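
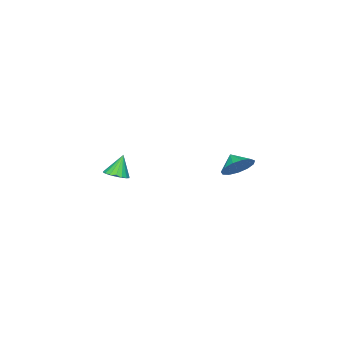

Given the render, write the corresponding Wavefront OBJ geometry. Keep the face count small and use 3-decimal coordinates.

v -0.85 -3.753 -0.395
v -0.247 -3.284 -0.126
v -1.49 -3.727 0.995
v -0.489 -3.044 -0.243
v -0.803 -2.945 -0.389
v -1.127 -3.005 -0.537
v -1.395 -3.214 -0.656
v -1.556 -3.53 -0.724
v -1.576 -3.89 -0.727
v -1.453 -4.223 -0.663
v -1.211 -4.463 -0.547
v -0.897 -4.562 -0.401
v -0.574 -4.501 -0.253
v -0.305 -4.293 -0.133
v -0.145 -3.977 -0.066
v -0.124 -3.617 -0.063
v -1.782 4.276 2.519
v -0.901 3.756 2.329
v -2.118 3.484 3.121
v -0.802 4.079 2.808
v -1.014 4.464 3.195
v -1.47 4.789 3.368
v -2.025 4.951 3.271
v -2.502 4.899 2.935
v -2.751 4.649 2.468
v -2.692 4.28 2.016
v -2.344 3.91 1.724
v -1.817 3.656 1.684
v -1.279 3.599 1.91
f 2 1 4
f 2 4 3
f 4 1 5
f 4 5 3
f 5 1 6
f 5 6 3
f 6 1 7
f 6 7 3
f 7 1 8
f 7 8 3
f 8 1 9
f 8 9 3
f 9 1 10
f 9 10 3
f 10 1 11
f 10 11 3
f 11 1 12
f 11 12 3
f 12 1 13
f 12 13 3
f 13 1 14
f 13 14 3
f 14 1 15
f 14 15 3
f 15 1 16
f 15 16 3
f 16 1 2
f 16 2 3
f 18 17 20
f 18 20 19
f 20 17 21
f 20 21 19
f 21 17 22
f 21 22 19
f 22 17 23
f 22 23 19
f 23 17 24
f 23 24 19
f 24 17 25
f 24 25 19
f 25 17 26
f 25 26 19
f 26 17 27
f 26 27 19
f 27 17 28
f 27 28 19
f 28 17 29
f 28 29 19
f 29 17 18
f 29 18 19



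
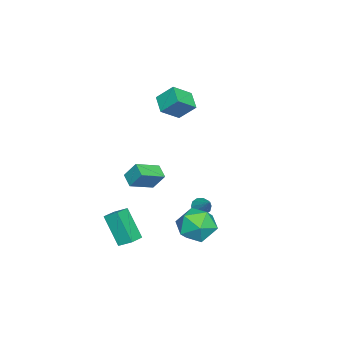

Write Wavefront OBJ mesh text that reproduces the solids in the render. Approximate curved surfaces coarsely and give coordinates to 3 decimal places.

v 1.28 -3.352 -2.16
v 1.336 -2.592 -1.701
v 1.872 -2.373 -3.85
v 1.928 -1.614 -3.39
v 2.292 -3.566 -1.93
v 2.348 -2.807 -1.47
v 2.884 -2.588 -3.619
v 2.94 -1.828 -3.16
v -1.862 0.468 -2.92
v -1.633 0.772 -3.358
v -1.058 1.192 -2
v -1.924 0.947 -3.242
v -2.191 0.938 -3.003
v -2.332 0.751 -2.732
v -2.293 0.455 -2.533
v -2.09 0.164 -2.482
v -1.799 -0.01 -2.599
v -1.532 -0.002 -2.838
v -1.391 0.186 -3.109
v -1.43 0.482 -3.307
v 0.903 -2.905 0.51
v 0.943 -2.243 1.473
v -0.194 -1.994 -0.072
v -0.154 -1.331 0.891
v 1.534 -2.389 0.129
v 1.574 -1.726 1.092
v 0.437 -1.477 -0.453
v 0.477 -0.815 0.51
v -4.557 -1.85 3.182
v -4.601 -0.907 4.104
v -3.603 -1.296 2.661
v -3.647 -0.353 3.584
v -3.673 -2.607 3.996
v -3.717 -1.664 4.919
v -2.719 -2.053 3.476
v -2.763 -1.11 4.398
v 1.375 1.71 -1.182
v 2.416 1.653 -1.794
v 0.484 0.707 -2.606
v 1.525 0.65 -3.218
v 1.394 0.031 -2.187
v 1.945 0.651 -1.307
v 0.955 1.709 -3.093
v 1.506 2.329 -2.213
v 2.157 1.652 -2.975
v 2.429 0.615 -2.414
v 0.471 1.745 -1.986
v 0.743 0.708 -1.425
f 2 4 1
f 5 2 1
f 1 4 3
f 3 5 1
f 2 8 4
f 6 2 5
f 6 8 2
f 4 8 3
f 7 5 3
f 3 8 7
f 7 6 5
f 8 6 7
f 10 9 12
f 10 12 11
f 12 9 13
f 12 13 11
f 13 9 14
f 13 14 11
f 14 9 15
f 14 15 11
f 15 9 16
f 15 16 11
f 16 9 17
f 16 17 11
f 17 9 18
f 17 18 11
f 18 9 19
f 18 19 11
f 19 9 20
f 19 20 11
f 20 9 10
f 20 10 11
f 22 24 21
f 25 22 21
f 21 24 23
f 23 25 21
f 22 28 24
f 26 22 25
f 26 28 22
f 24 28 23
f 27 25 23
f 23 28 27
f 27 26 25
f 28 26 27
f 30 32 29
f 33 30 29
f 29 32 31
f 31 33 29
f 30 36 32
f 34 30 33
f 34 36 30
f 32 36 31
f 35 33 31
f 31 36 35
f 35 34 33
f 36 34 35
f 37 48 42
f 37 42 38
f 37 38 44
f 37 44 47
f 37 47 48
f 38 42 46
f 42 48 41
f 48 47 39
f 47 44 43
f 44 38 45
f 40 46 41
f 40 41 39
f 40 39 43
f 40 43 45
f 40 45 46
f 41 46 42
f 39 41 48
f 43 39 47
f 45 43 44
f 46 45 38



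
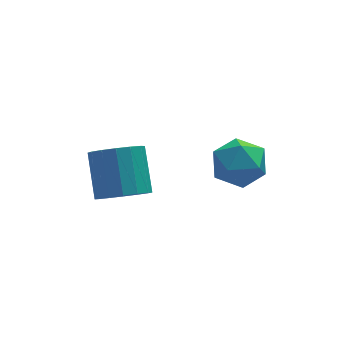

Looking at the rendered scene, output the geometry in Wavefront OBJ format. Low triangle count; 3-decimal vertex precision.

v -3.31 -1.65 -3.189
v -2.611 -2.041 -2.801
v -2.571 -0.801 -1.624
v -3.27 -0.41 -2.011
v -2.43 -1.752 -3.111
v -2.389 -0.513 -1.934
v -2.484 -1.437 -3.441
v -2.444 -0.197 -2.264
v -2.76 -1.178 -3.705
v -2.719 0.062 -2.527
v -3.183 -1.046 -3.829
v -3.143 0.194 -2.652
v -3.64 -1.075 -3.783
v -3.6 0.165 -2.605
v -4.009 -1.259 -3.576
v -3.969 -0.019 -2.399
v -4.191 -1.547 -3.266
v -4.15 -0.308 -2.089
v -4.136 -1.863 -2.936
v -4.096 -0.623 -1.759
v -3.861 -2.122 -2.673
v -3.82 -0.882 -1.495
v -3.437 -2.254 -2.548
v -3.397 -1.014 -1.371
v -2.98 -2.225 -2.595
v -2.94 -0.985 -1.417
v -0.268 -1.618 -1.957
v 0.694 -1.714 -1.974
v -0.394 -3.006 -1.246
v 0.568 -3.102 -1.263
v 0.159 -2.436 -0.693
v 0.237 -1.578 -1.133
v 0.063 -3.142 -2.087
v 0.141 -2.284 -2.527
v 0.899 -2.656 -2.055
v 0.958 -2.22 -1.193
v -0.658 -2.5 -2.027
v -0.599 -2.064 -1.165
f 2 1 5
f 2 5 3
f 3 5 6
f 3 6 4
f 5 1 7
f 5 7 6
f 6 7 8
f 6 8 4
f 7 1 9
f 7 9 8
f 8 9 10
f 8 10 4
f 9 1 11
f 9 11 10
f 10 11 12
f 10 12 4
f 11 1 13
f 11 13 12
f 12 13 14
f 12 14 4
f 13 1 15
f 13 15 14
f 14 15 16
f 14 16 4
f 15 1 17
f 15 17 16
f 16 17 18
f 16 18 4
f 17 1 19
f 17 19 18
f 18 19 20
f 18 20 4
f 19 1 21
f 19 21 20
f 20 21 22
f 20 22 4
f 21 1 23
f 21 23 22
f 22 23 24
f 22 24 4
f 23 1 25
f 23 25 24
f 24 25 26
f 24 26 4
f 25 1 2
f 25 2 26
f 26 2 3
f 26 3 4
f 27 38 32
f 27 32 28
f 27 28 34
f 27 34 37
f 27 37 38
f 28 32 36
f 32 38 31
f 38 37 29
f 37 34 33
f 34 28 35
f 30 36 31
f 30 31 29
f 30 29 33
f 30 33 35
f 30 35 36
f 31 36 32
f 29 31 38
f 33 29 37
f 35 33 34
f 36 35 28



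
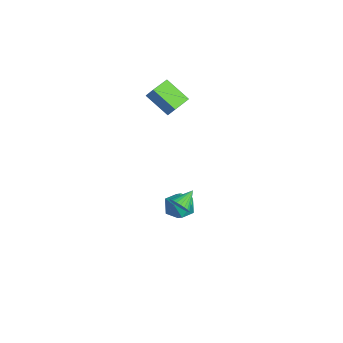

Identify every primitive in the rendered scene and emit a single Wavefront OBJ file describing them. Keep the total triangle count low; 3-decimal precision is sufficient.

v -3.849 -2.304 3.983
v -3.432 -2.081 4.666
v -4.456 -1.054 3.947
v -4.039 -0.832 4.629
v -2.521 -1.688 2.971
v -2.104 -1.466 3.653
v -3.128 -0.439 2.934
v -2.711 -0.216 3.617
v 2.449 -3.933 -0.135
v 2.653 -4.231 0.429
v 2.171 -2.927 0.495
v 2.875 -4.118 0.347
v 3.032 -3.978 0.192
v 3.1 -3.831 -0.013
v 3.069 -3.699 -0.236
v 2.943 -3.603 -0.445
v 2.743 -3.557 -0.606
v 2.497 -3.569 -0.696
v 2.245 -3.636 -0.7
v 2.023 -3.748 -0.618
v 1.866 -3.889 -0.463
v 1.798 -4.036 -0.258
v 1.829 -4.168 -0.035
v 1.955 -4.264 0.174
v 2.155 -4.309 0.335
v 2.401 -4.298 0.425
v -1.237 -1.379 -4.21
v -0.863 -1.054 -3.355
v -0.777 -2.866 -3.845
v -0.403 -2.541 -2.99
v -1.381 -2.55 -3.131
v -1.666 -1.631 -3.356
v 0.026 -2.289 -3.844
v -0.259 -1.37 -4.069
v -0.083 -1.616 -3.128
v -0.953 -1.777 -2.688
v -0.687 -2.143 -4.512
v -1.557 -2.304 -4.072
f 2 4 1
f 5 2 1
f 1 4 3
f 3 5 1
f 2 8 4
f 6 2 5
f 6 8 2
f 4 8 3
f 7 5 3
f 3 8 7
f 7 6 5
f 8 6 7
f 10 9 12
f 10 12 11
f 12 9 13
f 12 13 11
f 13 9 14
f 13 14 11
f 14 9 15
f 14 15 11
f 15 9 16
f 15 16 11
f 16 9 17
f 16 17 11
f 17 9 18
f 17 18 11
f 18 9 19
f 18 19 11
f 19 9 20
f 19 20 11
f 20 9 21
f 20 21 11
f 21 9 22
f 21 22 11
f 22 9 23
f 22 23 11
f 23 9 24
f 23 24 11
f 24 9 25
f 24 25 11
f 25 9 26
f 25 26 11
f 26 9 10
f 26 10 11
f 27 38 32
f 27 32 28
f 27 28 34
f 27 34 37
f 27 37 38
f 28 32 36
f 32 38 31
f 38 37 29
f 37 34 33
f 34 28 35
f 30 36 31
f 30 31 29
f 30 29 33
f 30 33 35
f 30 35 36
f 31 36 32
f 29 31 38
f 33 29 37
f 35 33 34
f 36 35 28



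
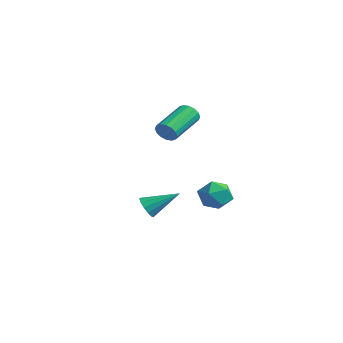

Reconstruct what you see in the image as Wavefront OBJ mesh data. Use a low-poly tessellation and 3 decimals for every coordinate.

v -1.604 -1.281 -3.898
v -1.113 -1.794 -3.627
v -0.616 0.201 -2.882
v -0.947 -1.651 -3.996
v -0.991 -1.391 -4.333
v -1.229 -1.096 -4.532
v -1.586 -0.86 -4.53
v -1.948 -0.757 -4.327
v -2.202 -0.821 -3.988
v -2.265 -1.03 -3.62
v -2.119 -1.32 -3.34
v -1.809 -1.597 -3.238
v -1.434 -1.773 -3.345
v 1.824 -2.445 2.732
v 2.326 -2.47 3.176
v 1.697 -0.56 3.992
v 1.196 -0.535 3.548
v 2.458 -2.308 2.899
v 1.83 -0.398 3.715
v 2.421 -2.183 2.578
v 1.793 -0.273 3.394
v 2.224 -2.128 2.298
v 1.596 -0.218 3.114
v 1.92 -2.158 2.134
v 1.291 -0.248 2.95
v 1.59 -2.265 2.131
v 0.961 -0.355 2.947
v 1.323 -2.42 2.288
v 0.694 -0.51 3.104
v 1.19 -2.582 2.565
v 0.562 -0.672 3.381
v 1.227 -2.707 2.886
v 0.599 -0.797 3.702
v 1.424 -2.762 3.166
v 0.796 -0.852 3.982
v 1.729 -2.732 3.33
v 1.1 -0.822 4.146
v 2.059 -2.625 3.333
v 1.43 -0.715 4.149
v 2.865 0.347 -2.054
v 3.876 0.324 -1.918
v 2.744 -1.164 -1.402
v 3.755 -1.187 -1.266
v 3.18 -0.556 -0.708
v 3.254 0.378 -1.111
v 3.366 -1.218 -2.209
v 3.44 -0.284 -2.612
v 4.185 -0.643 -2.014
v 4.07 -0.233 -1.087
v 2.55 -0.607 -2.233
v 2.435 -0.197 -1.306
f 2 1 4
f 2 4 3
f 4 1 5
f 4 5 3
f 5 1 6
f 5 6 3
f 6 1 7
f 6 7 3
f 7 1 8
f 7 8 3
f 8 1 9
f 8 9 3
f 9 1 10
f 9 10 3
f 10 1 11
f 10 11 3
f 11 1 12
f 11 12 3
f 12 1 13
f 12 13 3
f 13 1 2
f 13 2 3
f 15 14 18
f 15 18 16
f 16 18 19
f 16 19 17
f 18 14 20
f 18 20 19
f 19 20 21
f 19 21 17
f 20 14 22
f 20 22 21
f 21 22 23
f 21 23 17
f 22 14 24
f 22 24 23
f 23 24 25
f 23 25 17
f 24 14 26
f 24 26 25
f 25 26 27
f 25 27 17
f 26 14 28
f 26 28 27
f 27 28 29
f 27 29 17
f 28 14 30
f 28 30 29
f 29 30 31
f 29 31 17
f 30 14 32
f 30 32 31
f 31 32 33
f 31 33 17
f 32 14 34
f 32 34 33
f 33 34 35
f 33 35 17
f 34 14 36
f 34 36 35
f 35 36 37
f 35 37 17
f 36 14 38
f 36 38 37
f 37 38 39
f 37 39 17
f 38 14 15
f 38 15 39
f 39 15 16
f 39 16 17
f 40 51 45
f 40 45 41
f 40 41 47
f 40 47 50
f 40 50 51
f 41 45 49
f 45 51 44
f 51 50 42
f 50 47 46
f 47 41 48
f 43 49 44
f 43 44 42
f 43 42 46
f 43 46 48
f 43 48 49
f 44 49 45
f 42 44 51
f 46 42 50
f 48 46 47
f 49 48 41



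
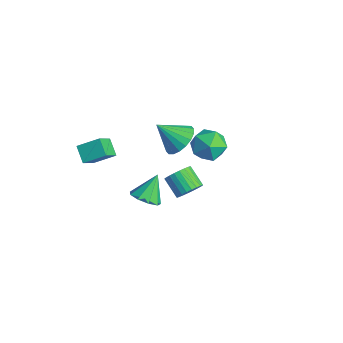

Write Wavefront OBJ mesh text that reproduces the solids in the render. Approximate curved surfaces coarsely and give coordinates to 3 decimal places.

v 0.466 0.4 1.04
v 1.249 0.586 1.651
v -0.206 -0.58 2.2
v 0.958 0.912 1.758
v 0.571 1.136 1.724
v 0.162 1.215 1.554
v -0.186 1.133 1.282
v -0.406 0.905 0.962
v -0.452 0.577 0.658
v -0.317 0.214 0.43
v -0.027 -0.112 0.322
v 0.361 -0.336 0.357
v 0.769 -0.415 0.527
v 1.118 -0.332 0.799
v 1.337 -0.105 1.118
v 1.384 0.223 1.422
v 2.335 -2.615 -0.643
v 2.669 -3.189 -0.113
v 1.985 -1.705 0.563
v 3.078 -2.81 -0.28
v 3.139 -2.34 -0.617
v 2.823 -1.999 -0.966
v 2.279 -1.945 -1.164
v 1.761 -2.205 -1.118
v 1.511 -2.656 -0.85
v 1.647 -3.088 -0.485
v 2.104 -3.299 -0.194
v 4.036 -1.041 0.735
v 4.449 -1.173 1.335
v 3.436 -1.291 2.005
v 3.024 -1.159 1.405
v 4.423 -0.886 1.347
v 3.41 -1.004 2.017
v 4.338 -0.622 1.265
v 3.325 -0.74 1.935
v 4.207 -0.422 1.103
v 3.194 -0.54 1.773
v 4.051 -0.316 0.885
v 3.038 -0.435 1.554
v 3.892 -0.321 0.644
v 2.879 -0.439 1.313
v 3.755 -0.435 0.417
v 2.742 -0.553 1.086
v 3.661 -0.642 0.238
v 2.648 -0.76 0.908
v 3.624 -0.909 0.135
v 2.611 -1.027 0.805
v 3.65 -1.196 0.123
v 2.637 -1.314 0.793
v 3.735 -1.46 0.205
v 2.722 -1.578 0.875
v 3.866 -1.66 0.367
v 2.853 -1.778 1.037
v 4.022 -1.765 0.586
v 3.009 -1.884 1.255
v 4.181 -1.761 0.827
v 3.168 -1.879 1.496
v 4.318 -1.647 1.054
v 3.305 -1.765 1.723
v 4.412 -1.44 1.232
v 3.399 -1.558 1.902
v -1.438 4.083 -2.104
v -0.87 3.662 -2.966
v -1.55 2.438 -1.374
v -0.982 2.017 -2.236
v -0.471 2.684 -1.504
v -0.401 3.701 -1.955
v -2.019 2.399 -2.385
v -1.949 3.416 -2.836
v -1.229 2.621 -3.139
v -0.272 2.798 -2.595
v -2.148 3.302 -1.745
v -1.191 3.479 -1.201
v -2.411 -3.395 -0.162
v -1.871 -2.367 0.445
v -1.55 -3.486 -0.773
v -1.01 -2.459 -0.167
v -1.83 -4.261 0.787
v -1.29 -3.234 1.393
v -0.969 -4.353 0.175
v -0.429 -3.325 0.782
f 2 1 4
f 2 4 3
f 4 1 5
f 4 5 3
f 5 1 6
f 5 6 3
f 6 1 7
f 6 7 3
f 7 1 8
f 7 8 3
f 8 1 9
f 8 9 3
f 9 1 10
f 9 10 3
f 10 1 11
f 10 11 3
f 11 1 12
f 11 12 3
f 12 1 13
f 12 13 3
f 13 1 14
f 13 14 3
f 14 1 15
f 14 15 3
f 15 1 16
f 15 16 3
f 16 1 2
f 16 2 3
f 18 17 20
f 18 20 19
f 20 17 21
f 20 21 19
f 21 17 22
f 21 22 19
f 22 17 23
f 22 23 19
f 23 17 24
f 23 24 19
f 24 17 25
f 24 25 19
f 25 17 26
f 25 26 19
f 26 17 27
f 26 27 19
f 27 17 18
f 27 18 19
f 29 28 32
f 29 32 30
f 30 32 33
f 30 33 31
f 32 28 34
f 32 34 33
f 33 34 35
f 33 35 31
f 34 28 36
f 34 36 35
f 35 36 37
f 35 37 31
f 36 28 38
f 36 38 37
f 37 38 39
f 37 39 31
f 38 28 40
f 38 40 39
f 39 40 41
f 39 41 31
f 40 28 42
f 40 42 41
f 41 42 43
f 41 43 31
f 42 28 44
f 42 44 43
f 43 44 45
f 43 45 31
f 44 28 46
f 44 46 45
f 45 46 47
f 45 47 31
f 46 28 48
f 46 48 47
f 47 48 49
f 47 49 31
f 48 28 50
f 48 50 49
f 49 50 51
f 49 51 31
f 50 28 52
f 50 52 51
f 51 52 53
f 51 53 31
f 52 28 54
f 52 54 53
f 53 54 55
f 53 55 31
f 54 28 56
f 54 56 55
f 55 56 57
f 55 57 31
f 56 28 58
f 56 58 57
f 57 58 59
f 57 59 31
f 58 28 60
f 58 60 59
f 59 60 61
f 59 61 31
f 60 28 29
f 60 29 61
f 61 29 30
f 61 30 31
f 62 73 67
f 62 67 63
f 62 63 69
f 62 69 72
f 62 72 73
f 63 67 71
f 67 73 66
f 73 72 64
f 72 69 68
f 69 63 70
f 65 71 66
f 65 66 64
f 65 64 68
f 65 68 70
f 65 70 71
f 66 71 67
f 64 66 73
f 68 64 72
f 70 68 69
f 71 70 63
f 75 77 74
f 78 75 74
f 74 77 76
f 76 78 74
f 75 81 77
f 79 75 78
f 79 81 75
f 77 81 76
f 80 78 76
f 76 81 80
f 80 79 78
f 81 79 80



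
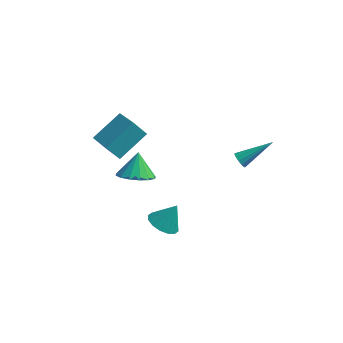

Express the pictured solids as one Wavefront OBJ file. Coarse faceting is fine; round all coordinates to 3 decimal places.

v -1.406 -2.866 1.629
v -0.957 -3.62 2.206
v -1.494 -2.014 2.811
v -0.544 -3.32 2.021
v -0.361 -2.898 1.73
v -0.458 -2.468 1.413
v -0.81 -2.144 1.153
v -1.321 -2.014 1.021
v -1.854 -2.112 1.052
v -2.268 -2.413 1.237
v -2.45 -2.834 1.528
v -2.353 -3.264 1.845
v -2.002 -3.588 2.105
v -1.491 -3.718 2.237
v -0.199 -1.993 -3.335
v 0.655 -2.081 -3.719
v 0.419 -1.467 -2.085
v 0.51 -1.631 -3.837
v 0.175 -1.279 -3.819
v -0.26 -1.117 -3.672
v -0.678 -1.19 -3.435
v -0.968 -1.478 -3.171
v -1.052 -1.904 -2.951
v -0.907 -2.354 -2.834
v -0.572 -2.706 -2.851
v -0.137 -2.868 -2.998
v 0.281 -2.795 -3.235
v 0.571 -2.507 -3.499
v -3.303 -1.791 2.481
v -2.257 -0.299 3.443
v -4.449 -0.401 1.569
v -3.404 1.091 2.53
v -2.576 -1.751 1.63
v -1.531 -0.259 2.591
v -3.723 -0.361 0.717
v -2.677 1.131 1.679
v 2.841 2.577 -1.591
v 3.098 2.636 -2.039
v 4.419 3.623 -0.549
v 2.925 2.87 -2.012
v 2.725 3.012 -1.851
v 2.562 3.015 -1.608
v 2.488 2.88 -1.359
v 2.526 2.648 -1.184
v 2.664 2.394 -1.138
v 2.858 2.198 -1.235
v 3.048 2.122 -1.446
v 3.171 2.191 -1.703
v 3.19 2.382 -1.924
f 2 1 4
f 2 4 3
f 4 1 5
f 4 5 3
f 5 1 6
f 5 6 3
f 6 1 7
f 6 7 3
f 7 1 8
f 7 8 3
f 8 1 9
f 8 9 3
f 9 1 10
f 9 10 3
f 10 1 11
f 10 11 3
f 11 1 12
f 11 12 3
f 12 1 13
f 12 13 3
f 13 1 14
f 13 14 3
f 14 1 2
f 14 2 3
f 16 15 18
f 16 18 17
f 18 15 19
f 18 19 17
f 19 15 20
f 19 20 17
f 20 15 21
f 20 21 17
f 21 15 22
f 21 22 17
f 22 15 23
f 22 23 17
f 23 15 24
f 23 24 17
f 24 15 25
f 24 25 17
f 25 15 26
f 25 26 17
f 26 15 27
f 26 27 17
f 27 15 28
f 27 28 17
f 28 15 16
f 28 16 17
f 30 32 29
f 33 30 29
f 29 32 31
f 31 33 29
f 30 36 32
f 34 30 33
f 34 36 30
f 32 36 31
f 35 33 31
f 31 36 35
f 35 34 33
f 36 34 35
f 38 37 40
f 38 40 39
f 40 37 41
f 40 41 39
f 41 37 42
f 41 42 39
f 42 37 43
f 42 43 39
f 43 37 44
f 43 44 39
f 44 37 45
f 44 45 39
f 45 37 46
f 45 46 39
f 46 37 47
f 46 47 39
f 47 37 48
f 47 48 39
f 48 37 49
f 48 49 39
f 49 37 38
f 49 38 39



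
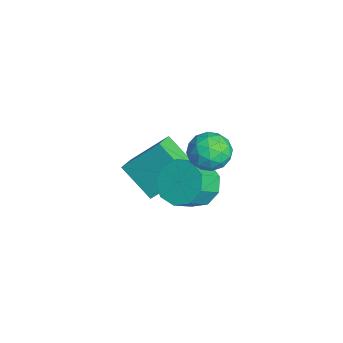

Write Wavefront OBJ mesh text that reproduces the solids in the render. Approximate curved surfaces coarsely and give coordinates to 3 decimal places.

v 2.08 -1.545 0.614
v 2.613 -1.678 1.359
v 0.947 -2.242 1.301
v 1.48 -2.375 2.046
v 1.199 -1.522 1.824
v 1.899 -1.091 1.4
v 1.661 -2.829 1.26
v 2.361 -2.398 0.836
v 2.354 -2.471 1.758
v 2.068 -1.663 2.107
v 1.492 -2.257 0.553
v 1.206 -1.449 0.902
v 2.446 -1.55 0.926
v 1.114 -2.37 1.734
v 0.949 -1.868 1.604
v 1.262 -1.946 2.041
v 2.026 -1.205 0.95
v 2.339 -1.283 1.388
v 1.508 -1.192 1.662
v 1.221 -2.637 1.272
v 1.534 -2.715 1.71
v 2.298 -1.974 0.619
v 2.611 -2.052 1.056
v 2.052 -2.728 0.998
v 2.607 -2.095 1.598
v 1.941 -2.505 2.002
v 2.048 -2.771 1.54
v 2.459 -2.518 1.291
v 2.439 -1.62 1.803
v 1.773 -2.03 2.207
v 1.608 -1.528 2.077
v 2.019 -1.275 1.828
v 2.287 -2.086 2.038
v 1.787 -1.89 0.453
v 1.121 -2.3 0.857
v 1.541 -2.645 0.832
v 1.952 -2.392 0.583
v 1.619 -1.415 0.658
v 0.953 -1.825 1.062
v 1.101 -1.402 1.369
v 1.512 -1.149 1.12
v 1.273 -1.834 0.622
v -1.716 -3.283 -4.32
v -2.839 -4.279 -3.156
v -1.411 -1.781 -2.741
v -2.534 -2.778 -1.577
v -0.906 -3.802 -3.983
v -2.029 -4.799 -2.819
v -0.601 -2.301 -2.404
v -1.724 -3.297 -1.24
v 1.546 -2.377 -0.849
v 2.169 -2.7 -1.63
v 2.777 -3.506 -0.812
v 2.154 -3.183 -0.031
v 2.465 -2.137 -1.296
v 3.073 -2.943 -0.478
v 2.331 -1.687 -0.753
v 2.94 -2.493 0.065
v 1.83 -1.559 -0.255
v 2.438 -2.365 0.564
v 1.196 -1.814 -0.035
v 1.804 -2.621 0.784
v 0.725 -2.333 -0.196
v 1.334 -3.139 0.623
v 0.639 -2.872 -0.662
v 1.247 -3.678 0.156
v 0.977 -3.179 -1.217
v 1.585 -3.985 -0.398
v 1.581 -3.111 -1.599
v 2.189 -3.917 -0.78
f 1 38 17
f 38 12 41
f 17 41 6
f 38 41 17
f 1 17 13
f 17 6 18
f 13 18 2
f 17 18 13
f 1 13 22
f 13 2 23
f 22 23 8
f 13 23 22
f 1 22 34
f 22 8 37
f 34 37 11
f 22 37 34
f 1 34 38
f 34 11 42
f 38 42 12
f 34 42 38
f 2 18 29
f 18 6 32
f 29 32 10
f 18 32 29
f 6 41 19
f 41 12 40
f 19 40 5
f 41 40 19
f 12 42 39
f 42 11 35
f 39 35 3
f 42 35 39
f 11 37 36
f 37 8 24
f 36 24 7
f 37 24 36
f 8 23 28
f 23 2 25
f 28 25 9
f 23 25 28
f 4 30 16
f 30 10 31
f 16 31 5
f 30 31 16
f 4 16 14
f 16 5 15
f 14 15 3
f 16 15 14
f 4 14 21
f 14 3 20
f 21 20 7
f 14 20 21
f 4 21 26
f 21 7 27
f 26 27 9
f 21 27 26
f 4 26 30
f 26 9 33
f 30 33 10
f 26 33 30
f 5 31 19
f 31 10 32
f 19 32 6
f 31 32 19
f 3 15 39
f 15 5 40
f 39 40 12
f 15 40 39
f 7 20 36
f 20 3 35
f 36 35 11
f 20 35 36
f 9 27 28
f 27 7 24
f 28 24 8
f 27 24 28
f 10 33 29
f 33 9 25
f 29 25 2
f 33 25 29
f 44 46 43
f 47 44 43
f 43 46 45
f 45 47 43
f 44 50 46
f 48 44 47
f 48 50 44
f 46 50 45
f 49 47 45
f 45 50 49
f 49 48 47
f 50 48 49
f 52 51 55
f 52 55 53
f 53 55 56
f 53 56 54
f 55 51 57
f 55 57 56
f 56 57 58
f 56 58 54
f 57 51 59
f 57 59 58
f 58 59 60
f 58 60 54
f 59 51 61
f 59 61 60
f 60 61 62
f 60 62 54
f 61 51 63
f 61 63 62
f 62 63 64
f 62 64 54
f 63 51 65
f 63 65 64
f 64 65 66
f 64 66 54
f 65 51 67
f 65 67 66
f 66 67 68
f 66 68 54
f 67 51 69
f 67 69 68
f 68 69 70
f 68 70 54
f 69 51 52
f 69 52 70
f 70 52 53
f 70 53 54



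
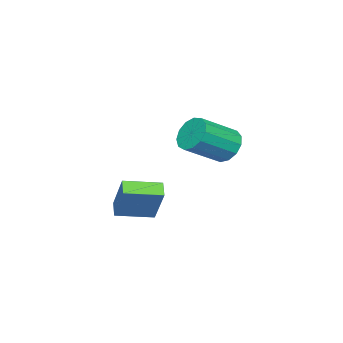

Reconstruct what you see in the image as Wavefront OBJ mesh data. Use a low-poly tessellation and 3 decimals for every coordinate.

v -4.71 -1.071 0.732
v -4.181 -1.104 -0.068
v -2.641 -2.023 0.987
v -3.17 -1.989 1.788
v -4.064 -0.634 0.172
v -2.525 -1.552 1.227
v -4.153 -0.302 0.59
v -2.614 -1.22 1.645
v -4.418 -0.214 1.053
v -2.879 -1.132 2.108
v -4.776 -0.399 1.414
v -3.237 -1.317 2.47
v -5.113 -0.796 1.559
v -3.573 -1.715 2.615
v -5.321 -1.281 1.442
v -3.782 -2.2 2.497
v -5.336 -1.7 1.099
v -3.797 -2.618 2.154
v -5.151 -1.918 0.64
v -3.612 -2.836 1.695
v -4.827 -1.868 0.21
v -3.288 -2.786 1.265
v -4.465 -1.564 -0.054
v -2.926 -2.483 1.001
v -0.589 -2.343 -1.633
v 0.112 -1.46 0.079
v -0.019 -1.947 -2.07
v 0.682 -1.065 -0.358
v 0.498 -3.655 -1.402
v 1.199 -2.773 0.31
v 1.068 -3.26 -1.839
v 1.769 -2.377 -0.127
f 2 1 5
f 2 5 3
f 3 5 6
f 3 6 4
f 5 1 7
f 5 7 6
f 6 7 8
f 6 8 4
f 7 1 9
f 7 9 8
f 8 9 10
f 8 10 4
f 9 1 11
f 9 11 10
f 10 11 12
f 10 12 4
f 11 1 13
f 11 13 12
f 12 13 14
f 12 14 4
f 13 1 15
f 13 15 14
f 14 15 16
f 14 16 4
f 15 1 17
f 15 17 16
f 16 17 18
f 16 18 4
f 17 1 19
f 17 19 18
f 18 19 20
f 18 20 4
f 19 1 21
f 19 21 20
f 20 21 22
f 20 22 4
f 21 1 23
f 21 23 22
f 22 23 24
f 22 24 4
f 23 1 2
f 23 2 24
f 24 2 3
f 24 3 4
f 26 28 25
f 29 26 25
f 25 28 27
f 27 29 25
f 26 32 28
f 30 26 29
f 30 32 26
f 28 32 27
f 31 29 27
f 27 32 31
f 31 30 29
f 32 30 31



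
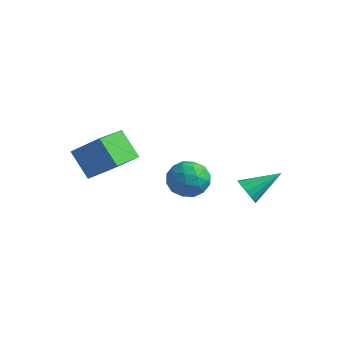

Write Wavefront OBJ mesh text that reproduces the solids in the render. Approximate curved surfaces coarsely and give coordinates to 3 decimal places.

v 1.744 3.146 -2.969
v 2.386 3.05 -3.518
v 2.836 4.734 -1.971
v 2.121 3.349 -3.703
v 1.755 3.593 -3.692
v 1.386 3.717 -3.486
v 1.113 3.689 -3.142
v 1.01 3.514 -2.752
v 1.103 3.242 -2.419
v 1.368 2.943 -2.234
v 1.734 2.699 -2.246
v 2.102 2.575 -2.451
v 2.375 2.603 -2.795
v 2.479 2.777 -3.186
v -4.388 -3.556 1.332
v -2.808 -3.215 2.735
v -4.446 -1.678 0.94
v -2.866 -1.336 2.342
v -3.114 -3.804 -0.042
v -1.534 -3.462 1.36
v -3.172 -1.925 -0.435
v -1.592 -1.584 0.968
v -1.602 3.209 -2.032
v -0.441 3.01 -2.453
v -2.259 1.61 -3.087
v -1.098 1.411 -3.508
v -1.368 1.216 -2.302
v -0.962 2.204 -1.65
v -1.738 2.416 -3.89
v -1.332 3.404 -3.238
v -0.525 2.519 -3.601
v -0.296 1.778 -2.62
v -2.404 2.842 -2.92
v -2.175 2.101 -1.939
v -0.964 3.25 -2.15
v -1.736 1.37 -3.39
v -1.895 1.256 -2.681
v -1.212 1.139 -2.928
v -1.27 2.776 -1.678
v -0.588 2.659 -1.925
v -1.133 1.605 -1.836
v -2.112 1.961 -3.615
v -1.43 1.844 -3.862
v -1.488 3.481 -2.612
v -0.805 3.364 -2.859
v -1.567 3.015 -3.704
v -0.331 2.844 -3.072
v -0.717 1.905 -3.692
v -1.093 2.495 -3.917
v -0.854 3.076 -3.534
v -0.196 2.409 -2.495
v -0.582 1.469 -3.115
v -0.741 1.354 -2.406
v -0.503 1.935 -2.023
v -0.245 2.12 -3.17
v -2.118 3.151 -2.425
v -2.504 2.211 -3.045
v -2.197 2.685 -3.517
v -1.959 3.266 -3.134
v -1.983 2.715 -1.848
v -2.369 1.776 -2.468
v -1.846 1.544 -2.006
v -1.607 2.125 -1.623
v -2.455 2.5 -2.37
f 2 1 4
f 2 4 3
f 4 1 5
f 4 5 3
f 5 1 6
f 5 6 3
f 6 1 7
f 6 7 3
f 7 1 8
f 7 8 3
f 8 1 9
f 8 9 3
f 9 1 10
f 9 10 3
f 10 1 11
f 10 11 3
f 11 1 12
f 11 12 3
f 12 1 13
f 12 13 3
f 13 1 14
f 13 14 3
f 14 1 2
f 14 2 3
f 16 18 15
f 19 16 15
f 15 18 17
f 17 19 15
f 16 22 18
f 20 16 19
f 20 22 16
f 18 22 17
f 21 19 17
f 17 22 21
f 21 20 19
f 22 20 21
f 23 60 39
f 60 34 63
f 39 63 28
f 60 63 39
f 23 39 35
f 39 28 40
f 35 40 24
f 39 40 35
f 23 35 44
f 35 24 45
f 44 45 30
f 35 45 44
f 23 44 56
f 44 30 59
f 56 59 33
f 44 59 56
f 23 56 60
f 56 33 64
f 60 64 34
f 56 64 60
f 24 40 51
f 40 28 54
f 51 54 32
f 40 54 51
f 28 63 41
f 63 34 62
f 41 62 27
f 63 62 41
f 34 64 61
f 64 33 57
f 61 57 25
f 64 57 61
f 33 59 58
f 59 30 46
f 58 46 29
f 59 46 58
f 30 45 50
f 45 24 47
f 50 47 31
f 45 47 50
f 26 52 38
f 52 32 53
f 38 53 27
f 52 53 38
f 26 38 36
f 38 27 37
f 36 37 25
f 38 37 36
f 26 36 43
f 36 25 42
f 43 42 29
f 36 42 43
f 26 43 48
f 43 29 49
f 48 49 31
f 43 49 48
f 26 48 52
f 48 31 55
f 52 55 32
f 48 55 52
f 27 53 41
f 53 32 54
f 41 54 28
f 53 54 41
f 25 37 61
f 37 27 62
f 61 62 34
f 37 62 61
f 29 42 58
f 42 25 57
f 58 57 33
f 42 57 58
f 31 49 50
f 49 29 46
f 50 46 30
f 49 46 50
f 32 55 51
f 55 31 47
f 51 47 24
f 55 47 51



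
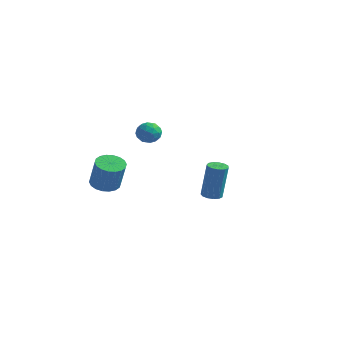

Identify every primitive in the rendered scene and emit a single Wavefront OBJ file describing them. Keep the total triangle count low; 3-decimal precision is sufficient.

v 3.053 -1.297 -2.717
v 3.519 -1.081 -2.798
v 3.833 -1.028 -0.844
v 3.367 -1.243 -0.763
v 3.329 -0.86 -2.773
v 3.643 -0.806 -0.819
v 3.051 -0.777 -2.731
v 3.365 -0.723 -0.777
v 2.774 -0.859 -2.684
v 3.088 -0.806 -0.73
v 2.585 -1.08 -2.648
v 2.899 -1.027 -0.694
v 2.545 -1.37 -2.634
v 2.859 -1.317 -0.679
v 2.666 -1.637 -2.646
v 2.98 -1.583 -0.691
v 2.91 -1.795 -2.681
v 3.224 -1.742 -0.726
v 3.199 -1.796 -2.727
v 3.513 -1.742 -0.773
v 3.442 -1.637 -2.77
v 3.756 -1.584 -0.816
v 3.562 -1.371 -2.797
v 3.875 -1.318 -0.843
v -3.538 -1.486 -3.442
v -2.92 -1.853 -3.769
v -2.263 -2.14 -2.205
v -2.882 -1.774 -1.878
v -2.813 -1.518 -3.752
v -2.156 -1.806 -2.189
v -2.849 -1.178 -3.674
v -2.193 -1.465 -2.111
v -3.023 -0.898 -3.55
v -2.366 -1.185 -1.987
v -3.298 -0.735 -3.405
v -2.641 -1.022 -1.841
v -3.621 -0.72 -3.266
v -2.964 -1.008 -1.703
v -3.927 -0.858 -3.163
v -3.271 -1.145 -1.599
v -4.157 -1.12 -3.115
v -3.5 -1.407 -1.551
v -4.264 -1.454 -3.131
v -3.607 -1.742 -1.568
v -4.227 -1.795 -3.209
v -3.571 -2.082 -1.646
v -4.054 -2.075 -3.333
v -3.397 -2.362 -1.77
v -3.779 -2.238 -3.479
v -3.122 -2.525 -1.915
v -3.456 -2.252 -3.617
v -2.799 -2.54 -2.054
v -3.149 -2.115 -3.721
v -2.493 -2.402 -2.157
v -3.985 1.84 -0.365
v -3.589 2.406 -0.548
v -3.471 1.214 -1.192
v -3.075 1.78 -1.375
v -2.964 1.454 -0.749
v -3.281 1.84 -0.238
v -3.779 1.78 -1.502
v -4.096 2.166 -0.991
v -3.462 2.369 -1.251
v -2.958 2.168 -0.785
v -4.102 1.452 -0.955
v -3.598 1.251 -0.489
v -3.832 2.178 -0.384
v -3.228 1.442 -1.356
v -3.163 1.25 -0.988
v -2.93 1.583 -1.096
v -3.651 1.845 -0.202
v -3.418 2.178 -0.309
v -3.051 1.618 -0.427
v -3.642 1.442 -1.431
v -3.409 1.775 -1.538
v -4.13 2.037 -0.644
v -3.897 2.37 -0.752
v -4.009 2.002 -1.313
v -3.524 2.489 -0.905
v -3.223 2.121 -1.391
v -3.636 2.121 -1.465
v -3.823 2.348 -1.165
v -3.228 2.371 -0.631
v -2.927 2.003 -1.117
v -2.861 1.811 -0.749
v -3.047 2.038 -0.449
v -3.154 2.349 -1.044
v -4.133 1.617 -0.623
v -3.832 1.249 -1.109
v -4.013 1.582 -1.291
v -4.199 1.809 -0.991
v -3.837 1.499 -0.349
v -3.536 1.131 -0.835
v -3.237 1.272 -0.575
v -3.424 1.499 -0.275
v -3.906 1.271 -0.696
f 2 1 5
f 2 5 3
f 3 5 6
f 3 6 4
f 5 1 7
f 5 7 6
f 6 7 8
f 6 8 4
f 7 1 9
f 7 9 8
f 8 9 10
f 8 10 4
f 9 1 11
f 9 11 10
f 10 11 12
f 10 12 4
f 11 1 13
f 11 13 12
f 12 13 14
f 12 14 4
f 13 1 15
f 13 15 14
f 14 15 16
f 14 16 4
f 15 1 17
f 15 17 16
f 16 17 18
f 16 18 4
f 17 1 19
f 17 19 18
f 18 19 20
f 18 20 4
f 19 1 21
f 19 21 20
f 20 21 22
f 20 22 4
f 21 1 23
f 21 23 22
f 22 23 24
f 22 24 4
f 23 1 2
f 23 2 24
f 24 2 3
f 24 3 4
f 26 25 29
f 26 29 27
f 27 29 30
f 27 30 28
f 29 25 31
f 29 31 30
f 30 31 32
f 30 32 28
f 31 25 33
f 31 33 32
f 32 33 34
f 32 34 28
f 33 25 35
f 33 35 34
f 34 35 36
f 34 36 28
f 35 25 37
f 35 37 36
f 36 37 38
f 36 38 28
f 37 25 39
f 37 39 38
f 38 39 40
f 38 40 28
f 39 25 41
f 39 41 40
f 40 41 42
f 40 42 28
f 41 25 43
f 41 43 42
f 42 43 44
f 42 44 28
f 43 25 45
f 43 45 44
f 44 45 46
f 44 46 28
f 45 25 47
f 45 47 46
f 46 47 48
f 46 48 28
f 47 25 49
f 47 49 48
f 48 49 50
f 48 50 28
f 49 25 51
f 49 51 50
f 50 51 52
f 50 52 28
f 51 25 53
f 51 53 52
f 52 53 54
f 52 54 28
f 53 25 26
f 53 26 54
f 54 26 27
f 54 27 28
f 55 92 71
f 92 66 95
f 71 95 60
f 92 95 71
f 55 71 67
f 71 60 72
f 67 72 56
f 71 72 67
f 55 67 76
f 67 56 77
f 76 77 62
f 67 77 76
f 55 76 88
f 76 62 91
f 88 91 65
f 76 91 88
f 55 88 92
f 88 65 96
f 92 96 66
f 88 96 92
f 56 72 83
f 72 60 86
f 83 86 64
f 72 86 83
f 60 95 73
f 95 66 94
f 73 94 59
f 95 94 73
f 66 96 93
f 96 65 89
f 93 89 57
f 96 89 93
f 65 91 90
f 91 62 78
f 90 78 61
f 91 78 90
f 62 77 82
f 77 56 79
f 82 79 63
f 77 79 82
f 58 84 70
f 84 64 85
f 70 85 59
f 84 85 70
f 58 70 68
f 70 59 69
f 68 69 57
f 70 69 68
f 58 68 75
f 68 57 74
f 75 74 61
f 68 74 75
f 58 75 80
f 75 61 81
f 80 81 63
f 75 81 80
f 58 80 84
f 80 63 87
f 84 87 64
f 80 87 84
f 59 85 73
f 85 64 86
f 73 86 60
f 85 86 73
f 57 69 93
f 69 59 94
f 93 94 66
f 69 94 93
f 61 74 90
f 74 57 89
f 90 89 65
f 74 89 90
f 63 81 82
f 81 61 78
f 82 78 62
f 81 78 82
f 64 87 83
f 87 63 79
f 83 79 56
f 87 79 83



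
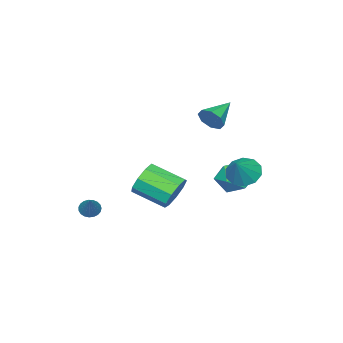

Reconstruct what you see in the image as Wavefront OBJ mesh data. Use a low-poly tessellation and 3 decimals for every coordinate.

v -0.434 2.617 -0.322
v 0.11 3.036 -0.95
v 0.634 2.883 0.782
v -0.232 3.435 -0.715
v -0.651 3.521 -0.331
v -0.987 3.262 0.056
v -1.112 2.756 0.299
v -0.978 2.197 0.305
v -0.637 1.799 0.071
v -0.218 1.712 -0.314
v 0.118 1.972 -0.701
v 0.243 2.477 -0.944
v 3.026 -4.155 -3.515
v 3.373 -3.94 -3.913
v 3.914 -3.425 -2.345
v 3.209 -3.77 -3.894
v 3.013 -3.667 -3.809
v 2.819 -3.648 -3.674
v 2.661 -3.717 -3.511
v 2.566 -3.862 -3.349
v 2.551 -4.057 -3.216
v 2.618 -4.269 -3.134
v 2.755 -4.462 -3.118
v 2.939 -4.601 -3.171
v 3.139 -4.663 -3.283
v 3.318 -4.638 -3.436
v 3.448 -4.529 -3.602
v 3.504 -4.355 -3.753
v 3.478 -4.147 -3.863
v 3.239 1.242 -0.65
v 3.865 1.064 -1.396
v 4.247 -0.619 -0.677
v 3.621 -0.442 0.07
v 4.194 1.359 -0.883
v 4.576 -0.325 -0.163
v 4.077 1.598 -0.26
v 4.458 -0.085 0.459
v 3.567 1.671 0.18
v 3.949 -0.013 0.9
v 2.904 1.543 0.232
v 3.286 -0.141 0.951
v 2.398 1.274 -0.129
v 2.78 -0.41 0.591
v 2.285 0.99 -0.733
v 2.667 -0.693 -0.014
v 2.619 0.824 -1.299
v 3.001 -0.86 -0.579
v 3.243 0.853 -1.56
v 3.624 -0.83 -0.841
v -2.816 1.681 -1.886
v -1.828 1.816 -2.281
v -2.472 0.004 -1.599
v -1.484 0.139 -1.994
v -1.753 0.588 -1.057
v -1.966 1.624 -1.235
v -2.334 0.196 -2.645
v -2.547 1.232 -2.823
v -1.53 0.898 -2.75
v -1.171 1.14 -1.769
v -3.129 0.68 -2.111
v -2.77 0.922 -1.13
v -1.151 0.175 2.297
v -0.922 -0.214 2.933
v -2.749 0.225 2.903
v -0.878 0.377 2.999
v -0.994 0.851 2.654
v -1.202 0.928 2.1
v -1.38 0.565 1.661
v -1.424 -0.027 1.595
v -1.308 -0.5 1.94
v -1.1 -0.578 2.494
f 2 1 4
f 2 4 3
f 4 1 5
f 4 5 3
f 5 1 6
f 5 6 3
f 6 1 7
f 6 7 3
f 7 1 8
f 7 8 3
f 8 1 9
f 8 9 3
f 9 1 10
f 9 10 3
f 10 1 11
f 10 11 3
f 11 1 12
f 11 12 3
f 12 1 2
f 12 2 3
f 14 13 16
f 14 16 15
f 16 13 17
f 16 17 15
f 17 13 18
f 17 18 15
f 18 13 19
f 18 19 15
f 19 13 20
f 19 20 15
f 20 13 21
f 20 21 15
f 21 13 22
f 21 22 15
f 22 13 23
f 22 23 15
f 23 13 24
f 23 24 15
f 24 13 25
f 24 25 15
f 25 13 26
f 25 26 15
f 26 13 27
f 26 27 15
f 27 13 28
f 27 28 15
f 28 13 29
f 28 29 15
f 29 13 14
f 29 14 15
f 31 30 34
f 31 34 32
f 32 34 35
f 32 35 33
f 34 30 36
f 34 36 35
f 35 36 37
f 35 37 33
f 36 30 38
f 36 38 37
f 37 38 39
f 37 39 33
f 38 30 40
f 38 40 39
f 39 40 41
f 39 41 33
f 40 30 42
f 40 42 41
f 41 42 43
f 41 43 33
f 42 30 44
f 42 44 43
f 43 44 45
f 43 45 33
f 44 30 46
f 44 46 45
f 45 46 47
f 45 47 33
f 46 30 48
f 46 48 47
f 47 48 49
f 47 49 33
f 48 30 31
f 48 31 49
f 49 31 32
f 49 32 33
f 50 61 55
f 50 55 51
f 50 51 57
f 50 57 60
f 50 60 61
f 51 55 59
f 55 61 54
f 61 60 52
f 60 57 56
f 57 51 58
f 53 59 54
f 53 54 52
f 53 52 56
f 53 56 58
f 53 58 59
f 54 59 55
f 52 54 61
f 56 52 60
f 58 56 57
f 59 58 51
f 63 62 65
f 63 65 64
f 65 62 66
f 65 66 64
f 66 62 67
f 66 67 64
f 67 62 68
f 67 68 64
f 68 62 69
f 68 69 64
f 69 62 70
f 69 70 64
f 70 62 71
f 70 71 64
f 71 62 63
f 71 63 64



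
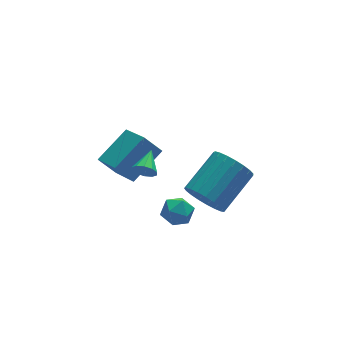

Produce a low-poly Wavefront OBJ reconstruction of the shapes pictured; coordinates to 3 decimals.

v -3.061 -0.702 2.094
v -2.728 -0.756 1.622
v -2.359 0.202 2.486
v -2.989 -0.521 1.547
v -3.277 -0.355 1.682
v -3.483 -0.321 1.973
v -3.528 -0.433 2.311
v -3.394 -0.648 2.565
v -3.134 -0.882 2.64
v -2.846 -1.048 2.506
v -2.64 -1.082 2.214
v -2.595 -0.97 1.877
v -3.163 -2.662 0.959
v -2.746 -2.346 1.535
v -2.154 -3.314 0.585
v -1.737 -2.998 1.161
v -2.304 -3.505 1.325
v -2.928 -3.102 1.555
v -1.972 -2.558 0.565
v -2.596 -2.155 0.795
v -2.01 -2.282 1.291
v -2.215 -2.867 1.761
v -2.685 -2.793 0.359
v -2.89 -3.378 0.829
v -1.411 -3.238 1.865
v -0.803 -3.9 1.405
v 0.92 -3.004 2.395
v 0.311 -2.342 2.855
v -0.81 -3.582 1.13
v 0.913 -2.686 2.121
v -0.921 -3.205 0.982
v 0.802 -2.309 1.973
v -1.117 -2.834 0.987
v 0.606 -1.937 1.978
v -1.364 -2.532 1.144
v 0.359 -1.636 2.135
v -1.619 -2.353 1.425
v 0.104 -1.457 2.416
v -1.838 -2.326 1.782
v -0.116 -1.43 2.773
v -1.984 -2.458 2.154
v -0.261 -1.562 3.145
v -2.03 -2.724 2.475
v -0.307 -1.828 3.466
v -1.969 -3.079 2.691
v -0.247 -2.183 3.682
v -1.812 -3.462 2.764
v -0.09 -2.566 3.755
v -1.586 -3.806 2.682
v 0.137 -2.91 3.672
v -1.329 -4.051 2.458
v 0.393 -3.155 3.448
v -1.087 -4.157 2.131
v 0.636 -3.261 3.122
v -0.901 -4.103 1.759
v 0.822 -3.207 2.749
v -3.902 0.541 1.462
v -2.293 1.2 2.41
v -4.033 2.327 0.444
v -2.425 2.986 1.392
v -3.235 0.114 0.628
v -1.627 0.773 1.576
v -3.367 1.9 -0.39
v -1.758 2.559 0.558
f 2 1 4
f 2 4 3
f 4 1 5
f 4 5 3
f 5 1 6
f 5 6 3
f 6 1 7
f 6 7 3
f 7 1 8
f 7 8 3
f 8 1 9
f 8 9 3
f 9 1 10
f 9 10 3
f 10 1 11
f 10 11 3
f 11 1 12
f 11 12 3
f 12 1 2
f 12 2 3
f 13 24 18
f 13 18 14
f 13 14 20
f 13 20 23
f 13 23 24
f 14 18 22
f 18 24 17
f 24 23 15
f 23 20 19
f 20 14 21
f 16 22 17
f 16 17 15
f 16 15 19
f 16 19 21
f 16 21 22
f 17 22 18
f 15 17 24
f 19 15 23
f 21 19 20
f 22 21 14
f 26 25 29
f 26 29 27
f 27 29 30
f 27 30 28
f 29 25 31
f 29 31 30
f 30 31 32
f 30 32 28
f 31 25 33
f 31 33 32
f 32 33 34
f 32 34 28
f 33 25 35
f 33 35 34
f 34 35 36
f 34 36 28
f 35 25 37
f 35 37 36
f 36 37 38
f 36 38 28
f 37 25 39
f 37 39 38
f 38 39 40
f 38 40 28
f 39 25 41
f 39 41 40
f 40 41 42
f 40 42 28
f 41 25 43
f 41 43 42
f 42 43 44
f 42 44 28
f 43 25 45
f 43 45 44
f 44 45 46
f 44 46 28
f 45 25 47
f 45 47 46
f 46 47 48
f 46 48 28
f 47 25 49
f 47 49 48
f 48 49 50
f 48 50 28
f 49 25 51
f 49 51 50
f 50 51 52
f 50 52 28
f 51 25 53
f 51 53 52
f 52 53 54
f 52 54 28
f 53 25 55
f 53 55 54
f 54 55 56
f 54 56 28
f 55 25 26
f 55 26 56
f 56 26 27
f 56 27 28
f 58 60 57
f 61 58 57
f 57 60 59
f 59 61 57
f 58 64 60
f 62 58 61
f 62 64 58
f 60 64 59
f 63 61 59
f 59 64 63
f 63 62 61
f 64 62 63



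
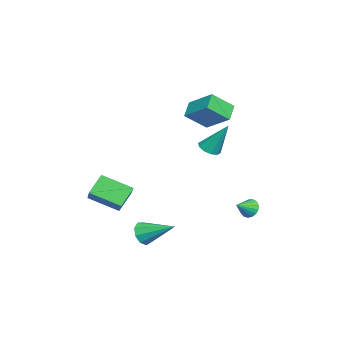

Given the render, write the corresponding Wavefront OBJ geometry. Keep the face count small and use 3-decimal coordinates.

v -0.973 2.022 1.086
v -0.269 1.87 1.107
v -0.787 3.138 2.974
v -0.321 2.253 0.886
v -0.621 2.548 0.741
v -1.056 2.642 0.729
v -1.459 2.499 0.852
v -1.676 2.175 1.065
v -1.625 1.792 1.287
v -1.324 1.497 1.431
v -0.889 1.403 1.444
v -0.486 1.546 1.32
v -3.37 1.305 1.737
v -4.351 1.352 2.444
v -2.523 2.833 2.809
v -3.504 2.88 3.516
v -2.656 0.16 2.804
v -3.637 0.207 3.511
v -1.809 1.688 3.876
v -2.79 1.735 4.583
v 2.118 -1.676 -1.565
v 2.181 -3.457 -0.727
v 3.811 -1.07 -0.404
v 3.874 -2.851 0.434
v 2.986 -2.129 -2.594
v 3.049 -3.91 -1.756
v 4.679 -1.523 -1.433
v 4.742 -3.304 -0.595
v 3.275 -0.679 -4.055
v 3.644 -0.419 -4.751
v 3.705 1.199 -3.125
v 3.091 -0.287 -4.763
v 2.625 -0.339 -4.443
v 2.463 -0.55 -3.941
v 2.681 -0.821 -3.493
v 3.177 -1.027 -3.307
v 3.718 -1.07 -3.472
v 4.053 -0.93 -3.909
v 4.023 -0.673 -4.414
v -2.183 4.11 -3.955
v -1.996 3.819 -4.553
v -1.357 3.51 -3.405
v -1.809 4.092 -4.535
v -1.708 4.368 -4.385
v -1.716 4.585 -4.137
v -1.831 4.694 -3.847
v -2.026 4.669 -3.581
v -2.257 4.515 -3.402
v -2.471 4.27 -3.349
v -2.619 3.987 -3.436
v -2.667 3.733 -3.641
v -2.604 3.565 -3.918
v -2.445 3.522 -4.204
v -2.225 3.614 -4.433
f 2 1 4
f 2 4 3
f 4 1 5
f 4 5 3
f 5 1 6
f 5 6 3
f 6 1 7
f 6 7 3
f 7 1 8
f 7 8 3
f 8 1 9
f 8 9 3
f 9 1 10
f 9 10 3
f 10 1 11
f 10 11 3
f 11 1 12
f 11 12 3
f 12 1 2
f 12 2 3
f 14 16 13
f 17 14 13
f 13 16 15
f 15 17 13
f 14 20 16
f 18 14 17
f 18 20 14
f 16 20 15
f 19 17 15
f 15 20 19
f 19 18 17
f 20 18 19
f 22 24 21
f 25 22 21
f 21 24 23
f 23 25 21
f 22 28 24
f 26 22 25
f 26 28 22
f 24 28 23
f 27 25 23
f 23 28 27
f 27 26 25
f 28 26 27
f 30 29 32
f 30 32 31
f 32 29 33
f 32 33 31
f 33 29 34
f 33 34 31
f 34 29 35
f 34 35 31
f 35 29 36
f 35 36 31
f 36 29 37
f 36 37 31
f 37 29 38
f 37 38 31
f 38 29 39
f 38 39 31
f 39 29 30
f 39 30 31
f 41 40 43
f 41 43 42
f 43 40 44
f 43 44 42
f 44 40 45
f 44 45 42
f 45 40 46
f 45 46 42
f 46 40 47
f 46 47 42
f 47 40 48
f 47 48 42
f 48 40 49
f 48 49 42
f 49 40 50
f 49 50 42
f 50 40 51
f 50 51 42
f 51 40 52
f 51 52 42
f 52 40 53
f 52 53 42
f 53 40 54
f 53 54 42
f 54 40 41
f 54 41 42



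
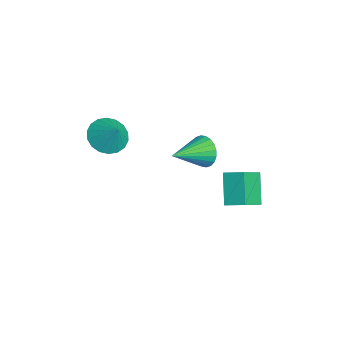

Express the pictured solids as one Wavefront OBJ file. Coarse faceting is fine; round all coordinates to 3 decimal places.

v -0.837 -0.622 -2.1
v -0.213 -1.04 -2.43
v -0.203 -0.338 -1.26
v -0.173 -0.706 -2.573
v -0.264 -0.357 -2.623
v -0.469 -0.059 -2.569
v -0.747 0.126 -2.422
v -1.042 0.164 -2.211
v -1.297 0.045 -1.979
v -1.461 -0.205 -1.77
v -1.501 -0.539 -1.627
v -1.41 -0.888 -1.577
v -1.205 -1.185 -1.631
v -0.927 -1.371 -1.778
v -0.632 -1.408 -1.988
v -0.377 -1.29 -2.221
v 1.562 3.877 -4.831
v 2.322 3.078 -4.002
v 0.613 4.031 -3.813
v 1.374 3.232 -2.984
v 1.966 4.548 -4.556
v 2.727 3.749 -3.727
v 1.018 4.702 -3.538
v 1.778 3.903 -2.709
v 0.758 2.637 -2.178
v 1.21 2.65 -2.712
v 1.382 1.343 -1.682
v 1.348 2.79 -2.522
v 1.396 2.906 -2.28
v 1.347 2.981 -2.022
v 1.208 3.004 -1.788
v 1.001 2.971 -1.613
v 0.757 2.887 -1.524
v 0.513 2.765 -1.535
v 0.306 2.624 -1.644
v 0.168 2.484 -1.834
v 0.12 2.368 -2.077
v 0.169 2.293 -2.335
v 0.308 2.27 -2.569
v 0.515 2.303 -2.743
v 0.759 2.387 -2.832
v 1.003 2.509 -2.821
f 2 1 4
f 2 4 3
f 4 1 5
f 4 5 3
f 5 1 6
f 5 6 3
f 6 1 7
f 6 7 3
f 7 1 8
f 7 8 3
f 8 1 9
f 8 9 3
f 9 1 10
f 9 10 3
f 10 1 11
f 10 11 3
f 11 1 12
f 11 12 3
f 12 1 13
f 12 13 3
f 13 1 14
f 13 14 3
f 14 1 15
f 14 15 3
f 15 1 16
f 15 16 3
f 16 1 2
f 16 2 3
f 18 20 17
f 21 18 17
f 17 20 19
f 19 21 17
f 18 24 20
f 22 18 21
f 22 24 18
f 20 24 19
f 23 21 19
f 19 24 23
f 23 22 21
f 24 22 23
f 26 25 28
f 26 28 27
f 28 25 29
f 28 29 27
f 29 25 30
f 29 30 27
f 30 25 31
f 30 31 27
f 31 25 32
f 31 32 27
f 32 25 33
f 32 33 27
f 33 25 34
f 33 34 27
f 34 25 35
f 34 35 27
f 35 25 36
f 35 36 27
f 36 25 37
f 36 37 27
f 37 25 38
f 37 38 27
f 38 25 39
f 38 39 27
f 39 25 40
f 39 40 27
f 40 25 41
f 40 41 27
f 41 25 42
f 41 42 27
f 42 25 26
f 42 26 27



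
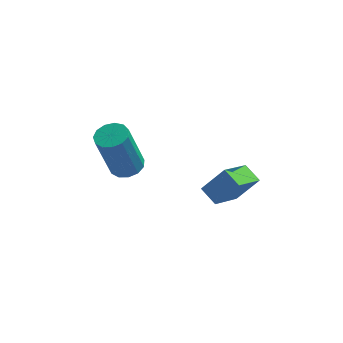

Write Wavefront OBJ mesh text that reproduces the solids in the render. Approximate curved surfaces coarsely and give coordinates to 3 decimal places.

v -0.647 -0.837 -1.4
v 0.176 -0.66 -0.409
v 0.052 0.434 -2.207
v 0.875 0.611 -1.217
v -0.095 -1.371 -1.763
v 0.728 -1.194 -0.773
v 0.604 -0.1 -2.571
v 1.427 0.077 -1.58
v -3.505 0.699 -1.644
v -2.882 0.893 -1.453
v -3.392 0.475 0.635
v -4.015 0.281 0.444
v -3.1 1.207 -1.444
v -3.611 0.79 0.645
v -3.447 1.36 -1.498
v -3.958 0.943 0.59
v -3.813 1.303 -1.599
v -4.323 0.886 0.49
v -4.08 1.054 -1.714
v -4.591 0.637 0.375
v -4.165 0.693 -1.807
v -4.676 0.275 0.281
v -4.04 0.333 -1.848
v -4.551 -0.085 0.24
v -3.745 0.089 -1.825
v -4.256 -0.329 0.263
v -3.374 0.039 -1.744
v -3.885 -0.379 0.344
v -3.044 0.199 -1.632
v -3.555 -0.219 0.457
v -2.861 0.517 -1.523
v -3.371 0.099 0.565
f 2 4 1
f 5 2 1
f 1 4 3
f 3 5 1
f 2 8 4
f 6 2 5
f 6 8 2
f 4 8 3
f 7 5 3
f 3 8 7
f 7 6 5
f 8 6 7
f 10 9 13
f 10 13 11
f 11 13 14
f 11 14 12
f 13 9 15
f 13 15 14
f 14 15 16
f 14 16 12
f 15 9 17
f 15 17 16
f 16 17 18
f 16 18 12
f 17 9 19
f 17 19 18
f 18 19 20
f 18 20 12
f 19 9 21
f 19 21 20
f 20 21 22
f 20 22 12
f 21 9 23
f 21 23 22
f 22 23 24
f 22 24 12
f 23 9 25
f 23 25 24
f 24 25 26
f 24 26 12
f 25 9 27
f 25 27 26
f 26 27 28
f 26 28 12
f 27 9 29
f 27 29 28
f 28 29 30
f 28 30 12
f 29 9 31
f 29 31 30
f 30 31 32
f 30 32 12
f 31 9 10
f 31 10 32
f 32 10 11
f 32 11 12



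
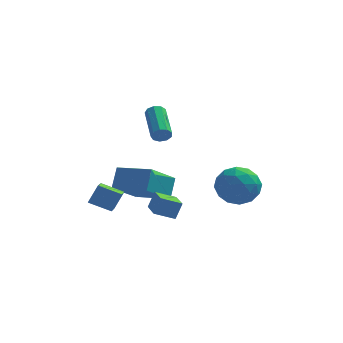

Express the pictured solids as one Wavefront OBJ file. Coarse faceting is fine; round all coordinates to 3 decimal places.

v 2.822 1.418 -0.946
v 3.782 0.849 -0.509
v 1.738 0.691 0.489
v 2.698 0.122 0.926
v 2.633 1.317 0.982
v 3.303 1.767 0.095
v 2.217 -0.227 -0.115
v 2.887 0.223 -1.002
v 3.408 -0.168 0.004
v 3.665 0.787 0.682
v 1.855 0.753 -0.702
v 2.112 1.708 -0.024
v 3.397 1.197 -0.853
v 2.123 0.343 0.833
v 2.085 1.045 0.866
v 2.649 0.711 1.123
v 3.115 1.737 -0.498
v 3.68 1.402 -0.241
v 3.005 1.678 0.635
v 1.84 0.138 0.221
v 2.405 -0.197 0.478
v 2.871 0.829 -1.143
v 3.435 0.495 -0.886
v 2.515 -0.138 -0.655
v 3.742 0.265 -0.295
v 3.105 -0.162 0.548
v 2.822 -0.367 -0.063
v 3.216 -0.103 -0.585
v 3.893 0.826 0.104
v 3.256 0.399 0.947
v 3.218 1.102 0.98
v 3.611 1.366 0.459
v 3.673 0.229 0.405
v 2.264 1.141 -0.967
v 1.627 0.714 -0.124
v 1.909 0.174 -0.479
v 2.302 0.438 -1
v 2.415 1.702 -0.568
v 1.778 1.275 0.275
v 2.304 1.643 0.565
v 2.698 1.907 0.043
v 1.847 1.311 -0.425
v -0.658 -3.613 0.081
v -0.374 -3.339 0.934
v -1.127 -2.118 -0.244
v -0.843 -1.844 0.609
v 0.303 -3.396 -0.309
v 0.587 -3.122 0.544
v -0.166 -1.901 -0.634
v 0.118 -1.627 0.219
v -3.79 -2.816 0.216
v -3.371 -2.472 1.162
v -3.855 -1.634 -0.185
v -3.436 -1.29 0.76
v -2.684 -2.91 -0.24
v -2.265 -2.566 0.705
v -2.749 -1.728 -0.642
v -2.33 -1.384 0.304
v -0.729 -0.263 3.561
v -0.456 -0.362 3.98
v -0.978 1.425 4.739
v -1.251 1.523 4.319
v -0.256 -0.202 3.743
v -0.779 1.584 4.501
v -0.278 -0.072 3.42
v -0.8 1.715 4.179
v -0.51 -0.03 3.163
v -1.033 1.756 3.922
v -0.845 -0.098 3.092
v -1.367 1.688 3.851
v -1.125 -0.243 3.241
v -1.648 1.543 3.999
v -1.22 -0.398 3.539
v -1.743 1.389 4.297
v -1.085 -0.489 3.847
v -1.608 1.297 4.606
v -0.783 -0.475 4.022
v -1.306 1.312 4.78
v -2.942 -1.242 0.428
v -2.804 -0.493 1.457
v -2.035 0.283 -0.804
v -1.897 1.032 0.225
v -1.203 -2.012 0.755
v -1.065 -1.263 1.784
v -0.296 -0.487 -0.477
v -0.158 0.262 0.552
f 1 38 17
f 38 12 41
f 17 41 6
f 38 41 17
f 1 17 13
f 17 6 18
f 13 18 2
f 17 18 13
f 1 13 22
f 13 2 23
f 22 23 8
f 13 23 22
f 1 22 34
f 22 8 37
f 34 37 11
f 22 37 34
f 1 34 38
f 34 11 42
f 38 42 12
f 34 42 38
f 2 18 29
f 18 6 32
f 29 32 10
f 18 32 29
f 6 41 19
f 41 12 40
f 19 40 5
f 41 40 19
f 12 42 39
f 42 11 35
f 39 35 3
f 42 35 39
f 11 37 36
f 37 8 24
f 36 24 7
f 37 24 36
f 8 23 28
f 23 2 25
f 28 25 9
f 23 25 28
f 4 30 16
f 30 10 31
f 16 31 5
f 30 31 16
f 4 16 14
f 16 5 15
f 14 15 3
f 16 15 14
f 4 14 21
f 14 3 20
f 21 20 7
f 14 20 21
f 4 21 26
f 21 7 27
f 26 27 9
f 21 27 26
f 4 26 30
f 26 9 33
f 30 33 10
f 26 33 30
f 5 31 19
f 31 10 32
f 19 32 6
f 31 32 19
f 3 15 39
f 15 5 40
f 39 40 12
f 15 40 39
f 7 20 36
f 20 3 35
f 36 35 11
f 20 35 36
f 9 27 28
f 27 7 24
f 28 24 8
f 27 24 28
f 10 33 29
f 33 9 25
f 29 25 2
f 33 25 29
f 44 46 43
f 47 44 43
f 43 46 45
f 45 47 43
f 44 50 46
f 48 44 47
f 48 50 44
f 46 50 45
f 49 47 45
f 45 50 49
f 49 48 47
f 50 48 49
f 52 54 51
f 55 52 51
f 51 54 53
f 53 55 51
f 52 58 54
f 56 52 55
f 56 58 52
f 54 58 53
f 57 55 53
f 53 58 57
f 57 56 55
f 58 56 57
f 60 59 63
f 60 63 61
f 61 63 64
f 61 64 62
f 63 59 65
f 63 65 64
f 64 65 66
f 64 66 62
f 65 59 67
f 65 67 66
f 66 67 68
f 66 68 62
f 67 59 69
f 67 69 68
f 68 69 70
f 68 70 62
f 69 59 71
f 69 71 70
f 70 71 72
f 70 72 62
f 71 59 73
f 71 73 72
f 72 73 74
f 72 74 62
f 73 59 75
f 73 75 74
f 74 75 76
f 74 76 62
f 75 59 77
f 75 77 76
f 76 77 78
f 76 78 62
f 77 59 60
f 77 60 78
f 78 60 61
f 78 61 62
f 80 82 79
f 83 80 79
f 79 82 81
f 81 83 79
f 80 86 82
f 84 80 83
f 84 86 80
f 82 86 81
f 85 83 81
f 81 86 85
f 85 84 83
f 86 84 85



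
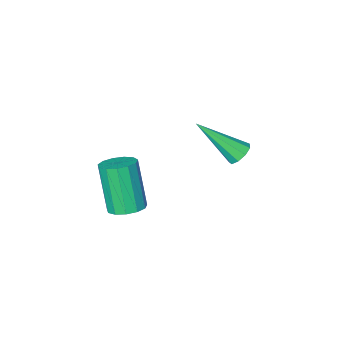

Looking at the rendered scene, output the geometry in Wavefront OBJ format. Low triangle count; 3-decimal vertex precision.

v -2.153 1.679 3.017
v -1.791 1.552 2.624
v -1.007 0.601 4.423
v -1.692 1.874 2.79
v -1.809 2.105 3.063
v -2.088 2.137 3.314
v -2.397 1.954 3.427
v -2.592 1.642 3.347
v -2.582 1.348 3.113
v -2.372 1.208 2.834
v -2.059 1.289 2.641
v 2.527 1.776 2.265
v 3.076 1.365 2.126
v 2.963 0.593 3.956
v 2.413 1.004 4.095
v 3.223 1.699 2.276
v 3.109 0.928 4.106
v 3.148 2.058 2.422
v 3.034 1.286 4.253
v 2.876 2.327 2.519
v 2.762 1.555 4.349
v 2.493 2.421 2.534
v 2.38 1.649 4.365
v 2.121 2.31 2.465
v 2.008 1.538 4.295
v 1.878 2.03 2.331
v 1.764 1.258 4.162
v 1.841 1.669 2.177
v 1.727 0.897 4.008
v 2.021 1.342 2.05
v 1.908 0.57 3.881
v 2.362 1.153 1.992
v 2.249 0.381 3.822
v 2.756 1.161 2.02
v 2.642 0.39 3.851
f 2 1 4
f 2 4 3
f 4 1 5
f 4 5 3
f 5 1 6
f 5 6 3
f 6 1 7
f 6 7 3
f 7 1 8
f 7 8 3
f 8 1 9
f 8 9 3
f 9 1 10
f 9 10 3
f 10 1 11
f 10 11 3
f 11 1 2
f 11 2 3
f 13 12 16
f 13 16 14
f 14 16 17
f 14 17 15
f 16 12 18
f 16 18 17
f 17 18 19
f 17 19 15
f 18 12 20
f 18 20 19
f 19 20 21
f 19 21 15
f 20 12 22
f 20 22 21
f 21 22 23
f 21 23 15
f 22 12 24
f 22 24 23
f 23 24 25
f 23 25 15
f 24 12 26
f 24 26 25
f 25 26 27
f 25 27 15
f 26 12 28
f 26 28 27
f 27 28 29
f 27 29 15
f 28 12 30
f 28 30 29
f 29 30 31
f 29 31 15
f 30 12 32
f 30 32 31
f 31 32 33
f 31 33 15
f 32 12 34
f 32 34 33
f 33 34 35
f 33 35 15
f 34 12 13
f 34 13 35
f 35 13 14
f 35 14 15



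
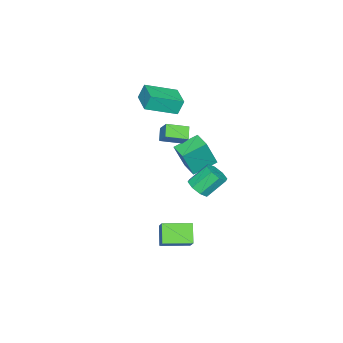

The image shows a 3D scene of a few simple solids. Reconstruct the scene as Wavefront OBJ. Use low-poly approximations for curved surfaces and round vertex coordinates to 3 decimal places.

v -3.232 -4.369 3.605
v -3.482 -4.092 4.565
v -4.486 -2.939 2.867
v -4.736 -2.662 3.827
v -2.084 -3.358 3.613
v -2.334 -3.081 4.573
v -3.338 -1.928 2.875
v -3.588 -1.651 3.835
v 1.792 -0.429 -4.274
v 0.96 -0.886 -3.343
v 0.878 0.987 -4.395
v 0.046 0.53 -3.464
v 2.534 0.13 -3.336
v 1.702 -0.327 -2.405
v 1.62 1.546 -3.457
v 0.788 1.089 -2.526
v 0.291 1.147 0.079
v 0.919 1.584 0.171
v 0.217 2.369 1.252
v -0.411 1.933 1.161
v 0.548 1.804 -0.231
v -0.155 2.589 0.851
v 0.027 1.64 -0.45
v -0.676 2.425 0.631
v -0.34 1.187 -0.36
v -1.043 1.972 0.722
v -0.337 0.711 -0.012
v -1.039 1.496 1.069
v 0.035 0.491 0.389
v -0.668 1.276 1.471
v 0.556 0.655 0.609
v -0.147 1.44 1.69
v 0.923 1.108 0.518
v 0.22 1.893 1.6
v -4.483 -0.563 -0.716
v -3.904 -0.968 1.08
v -3.778 0.345 -0.739
v -3.199 -0.06 1.057
v -3.321 -1.48 -1.297
v -2.742 -1.885 0.499
v -2.616 -0.572 -1.32
v -2.037 -0.977 0.476
v 0.712 -0.975 3.509
v 0.082 -1.252 4.041
v -0.031 0.03 3.152
v -0.661 -0.246 3.684
v 1.121 -0.394 4.296
v 0.491 -0.67 4.828
v 0.378 0.612 3.939
v -0.252 0.335 4.471
f 2 4 1
f 5 2 1
f 1 4 3
f 3 5 1
f 2 8 4
f 6 2 5
f 6 8 2
f 4 8 3
f 7 5 3
f 3 8 7
f 7 6 5
f 8 6 7
f 10 12 9
f 13 10 9
f 9 12 11
f 11 13 9
f 10 16 12
f 14 10 13
f 14 16 10
f 12 16 11
f 15 13 11
f 11 16 15
f 15 14 13
f 16 14 15
f 18 17 21
f 18 21 19
f 19 21 22
f 19 22 20
f 21 17 23
f 21 23 22
f 22 23 24
f 22 24 20
f 23 17 25
f 23 25 24
f 24 25 26
f 24 26 20
f 25 17 27
f 25 27 26
f 26 27 28
f 26 28 20
f 27 17 29
f 27 29 28
f 28 29 30
f 28 30 20
f 29 17 31
f 29 31 30
f 30 31 32
f 30 32 20
f 31 17 33
f 31 33 32
f 32 33 34
f 32 34 20
f 33 17 18
f 33 18 34
f 34 18 19
f 34 19 20
f 36 38 35
f 39 36 35
f 35 38 37
f 37 39 35
f 36 42 38
f 40 36 39
f 40 42 36
f 38 42 37
f 41 39 37
f 37 42 41
f 41 40 39
f 42 40 41
f 44 46 43
f 47 44 43
f 43 46 45
f 45 47 43
f 44 50 46
f 48 44 47
f 48 50 44
f 46 50 45
f 49 47 45
f 45 50 49
f 49 48 47
f 50 48 49



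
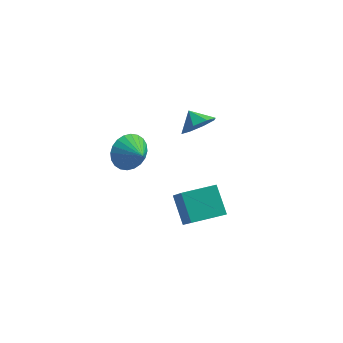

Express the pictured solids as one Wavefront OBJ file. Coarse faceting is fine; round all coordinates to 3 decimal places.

v -1.553 -1.638 0.868
v -1.02 -1.45 -0.064
v -0.607 -2.222 1.292
v -0.911 -1.108 0.165
v -0.9 -0.847 0.5
v -0.989 -0.706 0.891
v -1.163 -0.707 1.279
v -1.397 -0.85 1.605
v -1.655 -1.113 1.818
v -1.897 -1.456 1.886
v -2.087 -1.826 1.8
v -2.195 -2.168 1.571
v -2.206 -2.43 1.236
v -2.118 -2.57 0.844
v -1.943 -2.569 0.457
v -1.709 -2.426 0.131
v -1.452 -2.163 -0.082
v -1.209 -1.821 -0.15
v 1.696 -0.709 3.052
v 2.208 0.113 2.998
v 1.024 -0.251 3.668
v 1.69 0.065 2.468
v 1.175 -0.436 2.281
v 0.966 -1.098 2.545
v 1.184 -1.532 3.107
v 1.702 -1.484 3.636
v 2.216 -0.982 3.824
v 2.426 -0.321 3.56
v 1.101 -1.238 -4.393
v 0.234 -0.299 -3.126
v 2.527 -0.082 -4.275
v 1.66 0.858 -3.008
v 1.98 -2.478 -2.872
v 1.113 -1.538 -1.605
v 3.406 -1.321 -2.754
v 2.539 -0.382 -1.487
f 2 1 4
f 2 4 3
f 4 1 5
f 4 5 3
f 5 1 6
f 5 6 3
f 6 1 7
f 6 7 3
f 7 1 8
f 7 8 3
f 8 1 9
f 8 9 3
f 9 1 10
f 9 10 3
f 10 1 11
f 10 11 3
f 11 1 12
f 11 12 3
f 12 1 13
f 12 13 3
f 13 1 14
f 13 14 3
f 14 1 15
f 14 15 3
f 15 1 16
f 15 16 3
f 16 1 17
f 16 17 3
f 17 1 18
f 17 18 3
f 18 1 2
f 18 2 3
f 20 19 22
f 20 22 21
f 22 19 23
f 22 23 21
f 23 19 24
f 23 24 21
f 24 19 25
f 24 25 21
f 25 19 26
f 25 26 21
f 26 19 27
f 26 27 21
f 27 19 28
f 27 28 21
f 28 19 20
f 28 20 21
f 30 32 29
f 33 30 29
f 29 32 31
f 31 33 29
f 30 36 32
f 34 30 33
f 34 36 30
f 32 36 31
f 35 33 31
f 31 36 35
f 35 34 33
f 36 34 35



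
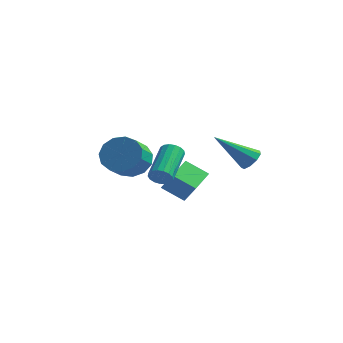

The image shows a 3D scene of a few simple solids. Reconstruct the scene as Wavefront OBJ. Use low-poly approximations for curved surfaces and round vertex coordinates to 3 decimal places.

v -1.892 0.892 -0.665
v -1.255 0.737 0.255
v -2.023 2.338 -0.331
v -1.386 2.183 0.589
v -0.874 1.137 -1.329
v -0.237 0.982 -0.409
v -1.005 2.583 -0.995
v -0.368 2.428 -0.075
v -2.649 -0.317 1.314
v -2.18 0.192 2.007
v -2.041 -0.934 2.74
v -2.511 -1.443 2.046
v -2.716 0.21 2.137
v -2.578 -0.915 2.869
v -3.231 0.061 2.005
v -3.093 -1.064 2.738
v -3.562 -0.208 1.654
v -3.423 -1.333 2.387
v -3.602 -0.512 1.195
v -3.464 -1.637 1.927
v -3.34 -0.754 0.773
v -3.202 -1.879 1.506
v -2.859 -0.858 0.523
v -2.721 -1.983 1.256
v -2.311 -0.79 0.524
v -2.173 -1.915 1.257
v -1.87 -0.572 0.776
v -1.732 -1.697 1.509
v -1.677 -0.273 1.198
v -1.539 -1.398 1.931
v -1.792 0.012 1.657
v -1.654 -1.114 2.39
v 0.053 -2.587 1.622
v 0.409 -2.344 1.296
v 0.042 -0.689 2.133
v -0.313 -0.933 2.458
v 0.186 -2.328 1.167
v -0.181 -0.673 2.003
v -0.068 -2.372 1.142
v -0.434 -0.717 1.978
v -0.294 -2.465 1.227
v -0.66 -0.81 2.063
v -0.44 -2.586 1.402
v -0.807 -0.931 2.238
v -0.473 -2.707 1.628
v -0.84 -1.052 2.464
v -0.386 -2.801 1.852
v -0.753 -1.146 2.688
v -0.198 -2.846 2.024
v -0.565 -1.191 2.86
v 0.048 -2.832 2.103
v -0.319 -1.177 2.94
v 0.294 -2.762 2.073
v -0.072 -1.107 2.909
v 0.486 -2.652 1.939
v 0.119 -0.997 2.775
v 0.578 -2.527 1.732
v 0.212 -0.872 2.568
v 0.551 -2.416 1.5
v 0.184 -0.761 2.337
v 1.012 3.745 0.571
v 1.477 3.733 1.011
v -0.352 2.855 1.989
v 1.257 4.111 1.036
v 0.922 4.317 0.843
v 0.63 4.256 0.523
v 0.516 3.955 0.226
v 0.635 3.557 0.09
v 0.931 3.246 0.179
v 1.264 3.169 0.452
v 1.48 3.361 0.78
f 2 4 1
f 5 2 1
f 1 4 3
f 3 5 1
f 2 8 4
f 6 2 5
f 6 8 2
f 4 8 3
f 7 5 3
f 3 8 7
f 7 6 5
f 8 6 7
f 10 9 13
f 10 13 11
f 11 13 14
f 11 14 12
f 13 9 15
f 13 15 14
f 14 15 16
f 14 16 12
f 15 9 17
f 15 17 16
f 16 17 18
f 16 18 12
f 17 9 19
f 17 19 18
f 18 19 20
f 18 20 12
f 19 9 21
f 19 21 20
f 20 21 22
f 20 22 12
f 21 9 23
f 21 23 22
f 22 23 24
f 22 24 12
f 23 9 25
f 23 25 24
f 24 25 26
f 24 26 12
f 25 9 27
f 25 27 26
f 26 27 28
f 26 28 12
f 27 9 29
f 27 29 28
f 28 29 30
f 28 30 12
f 29 9 31
f 29 31 30
f 30 31 32
f 30 32 12
f 31 9 10
f 31 10 32
f 32 10 11
f 32 11 12
f 34 33 37
f 34 37 35
f 35 37 38
f 35 38 36
f 37 33 39
f 37 39 38
f 38 39 40
f 38 40 36
f 39 33 41
f 39 41 40
f 40 41 42
f 40 42 36
f 41 33 43
f 41 43 42
f 42 43 44
f 42 44 36
f 43 33 45
f 43 45 44
f 44 45 46
f 44 46 36
f 45 33 47
f 45 47 46
f 46 47 48
f 46 48 36
f 47 33 49
f 47 49 48
f 48 49 50
f 48 50 36
f 49 33 51
f 49 51 50
f 50 51 52
f 50 52 36
f 51 33 53
f 51 53 52
f 52 53 54
f 52 54 36
f 53 33 55
f 53 55 54
f 54 55 56
f 54 56 36
f 55 33 57
f 55 57 56
f 56 57 58
f 56 58 36
f 57 33 59
f 57 59 58
f 58 59 60
f 58 60 36
f 59 33 34
f 59 34 60
f 60 34 35
f 60 35 36
f 62 61 64
f 62 64 63
f 64 61 65
f 64 65 63
f 65 61 66
f 65 66 63
f 66 61 67
f 66 67 63
f 67 61 68
f 67 68 63
f 68 61 69
f 68 69 63
f 69 61 70
f 69 70 63
f 70 61 71
f 70 71 63
f 71 61 62
f 71 62 63



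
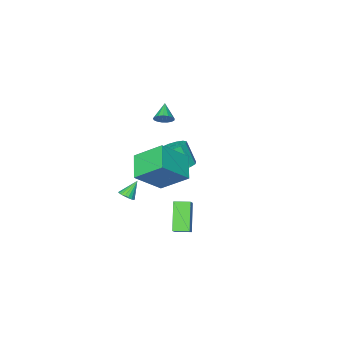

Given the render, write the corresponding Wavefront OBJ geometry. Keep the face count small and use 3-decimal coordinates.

v -1.142 -3.6 0.345
v -0.65 -3.975 0.391
v -1.798 -4.38 1.015
v -0.624 -3.795 0.626
v -0.717 -3.57 0.796
v -0.907 -3.352 0.862
v -1.151 -3.191 0.811
v -1.393 -3.124 0.652
v -1.577 -3.166 0.423
v -1.661 -3.307 0.176
v -1.627 -3.516 -0.032
v -1.481 -3.744 -0.154
v -1.257 -3.939 -0.162
v -1.007 -4.056 -0.053
v -0.788 -4.069 0.146
v 2.809 4.186 -2.9
v 2.033 3.238 -1.447
v 3.457 4.837 -2.129
v 2.682 3.889 -0.676
v 3.478 3.571 -2.944
v 2.703 2.623 -1.491
v 4.127 4.222 -2.173
v 3.351 3.274 -0.72
v 3.016 -1.51 -3.239
v 3.411 -1.453 -2.906
v 2.244 -1.53 -2.321
v 3.35 -1.234 -2.953
v 3.223 -1.07 -3.056
v 3.055 -0.994 -3.195
v 2.879 -1.019 -3.344
v 2.731 -1.142 -3.471
v 2.638 -1.338 -3.553
v 2.621 -1.568 -3.572
v 2.681 -1.787 -3.526
v 2.808 -1.95 -3.423
v 2.976 -2.027 -3.284
v 3.152 -2.001 -3.135
v 3.301 -1.878 -3.008
v 3.393 -1.683 -2.926
v 2.751 1.357 -1.038
v 1.888 0.164 -0.294
v 1.896 2.748 0.202
v 1.033 1.555 0.946
v 4.327 1.085 0.354
v 3.464 -0.108 1.098
v 3.472 2.476 1.594
v 2.609 1.283 2.338
v -1.741 -2.643 -3.428
v -0.903 -2.717 -3.547
v -0.761 -3.431 -2.111
v -1.599 -3.357 -1.992
v -0.971 -2.295 -3.331
v -0.83 -3.009 -1.895
v -1.284 -1.984 -3.145
v -1.143 -2.698 -1.709
v -1.742 -1.882 -3.049
v -1.601 -2.596 -1.613
v -2.2 -2.022 -3.074
v -2.058 -2.736 -1.638
v -2.512 -2.358 -3.21
v -2.37 -3.072 -1.774
v -2.579 -2.786 -3.416
v -2.437 -3.5 -1.98
v -2.38 -3.168 -3.626
v -2.238 -3.882 -2.19
v -1.978 -3.383 -3.773
v -1.836 -4.097 -2.337
v -1.501 -3.363 -3.81
v -1.359 -4.077 -2.374
v -1.1 -3.115 -3.726
v -0.958 -3.829 -2.29
f 2 1 4
f 2 4 3
f 4 1 5
f 4 5 3
f 5 1 6
f 5 6 3
f 6 1 7
f 6 7 3
f 7 1 8
f 7 8 3
f 8 1 9
f 8 9 3
f 9 1 10
f 9 10 3
f 10 1 11
f 10 11 3
f 11 1 12
f 11 12 3
f 12 1 13
f 12 13 3
f 13 1 14
f 13 14 3
f 14 1 15
f 14 15 3
f 15 1 2
f 15 2 3
f 17 19 16
f 20 17 16
f 16 19 18
f 18 20 16
f 17 23 19
f 21 17 20
f 21 23 17
f 19 23 18
f 22 20 18
f 18 23 22
f 22 21 20
f 23 21 22
f 25 24 27
f 25 27 26
f 27 24 28
f 27 28 26
f 28 24 29
f 28 29 26
f 29 24 30
f 29 30 26
f 30 24 31
f 30 31 26
f 31 24 32
f 31 32 26
f 32 24 33
f 32 33 26
f 33 24 34
f 33 34 26
f 34 24 35
f 34 35 26
f 35 24 36
f 35 36 26
f 36 24 37
f 36 37 26
f 37 24 38
f 37 38 26
f 38 24 39
f 38 39 26
f 39 24 25
f 39 25 26
f 41 43 40
f 44 41 40
f 40 43 42
f 42 44 40
f 41 47 43
f 45 41 44
f 45 47 41
f 43 47 42
f 46 44 42
f 42 47 46
f 46 45 44
f 47 45 46
f 49 48 52
f 49 52 50
f 50 52 53
f 50 53 51
f 52 48 54
f 52 54 53
f 53 54 55
f 53 55 51
f 54 48 56
f 54 56 55
f 55 56 57
f 55 57 51
f 56 48 58
f 56 58 57
f 57 58 59
f 57 59 51
f 58 48 60
f 58 60 59
f 59 60 61
f 59 61 51
f 60 48 62
f 60 62 61
f 61 62 63
f 61 63 51
f 62 48 64
f 62 64 63
f 63 64 65
f 63 65 51
f 64 48 66
f 64 66 65
f 65 66 67
f 65 67 51
f 66 48 68
f 66 68 67
f 67 68 69
f 67 69 51
f 68 48 70
f 68 70 69
f 69 70 71
f 69 71 51
f 70 48 49
f 70 49 71
f 71 49 50
f 71 50 51

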